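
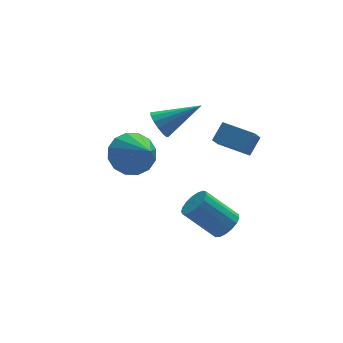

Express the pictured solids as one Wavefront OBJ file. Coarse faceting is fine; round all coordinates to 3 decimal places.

v -2.52 -1.52 1.787
v -1.592 -1.693 1.328
v -2.22 -3.16 3.013
v -1.483 -1.361 1.745
v -1.652 -1.072 2.173
v -2.054 -0.903 2.498
v -2.581 -0.899 2.632
v -3.091 -1.062 2.54
v -3.449 -1.347 2.246
v -3.557 -1.678 1.829
v -3.388 -1.967 1.401
v -2.986 -2.136 1.076
v -2.459 -2.14 0.942
v -1.949 -1.978 1.034
v -0.33 2.081 0.685
v -0.041 1.726 0.091
v 1.45 1.839 1.695
v 0.042 2.101 0.034
v 0.025 2.471 0.152
v -0.086 2.736 0.413
v -0.264 2.825 0.747
v -0.458 2.715 1.064
v -0.619 2.435 1.28
v -0.702 2.06 1.336
v -0.685 1.691 1.219
v -0.573 1.426 0.958
v -0.396 1.336 0.624
v -0.201 1.446 0.307
v 1.418 -1.742 -3.367
v 1.981 -1.636 -2.883
v 0.745 -1.073 -1.569
v 0.182 -1.178 -2.053
v 1.949 -1.319 -3.048
v 0.713 -0.756 -1.734
v 1.796 -1.099 -3.287
v 0.56 -0.536 -1.973
v 1.556 -1.026 -3.544
v 0.32 -0.463 -2.229
v 1.285 -1.117 -3.76
v 0.049 -0.554 -2.446
v 1.044 -1.351 -3.887
v -0.192 -0.788 -2.572
v 0.889 -1.674 -3.894
v -0.348 -1.111 -2.58
v 0.854 -2.013 -3.781
v -0.382 -1.45 -2.467
v 0.95 -2.29 -3.573
v -0.287 -1.727 -2.259
v 1.152 -2.441 -3.318
v -0.084 -1.878 -2.003
v 1.415 -2.432 -3.074
v 0.179 -1.869 -1.76
v 1.679 -2.265 -2.897
v 0.443 -1.701 -1.583
v 1.883 -1.977 -2.828
v 0.647 -1.414 -1.514
v 2.006 -2.093 1.364
v 2.591 -1.656 2.048
v 0.999 -0.992 1.522
v 1.584 -0.556 2.206
v 2.416 -1.624 0.714
v 3.001 -1.188 1.398
v 1.409 -0.524 0.872
v 1.994 -0.087 1.556
f 2 1 4
f 2 4 3
f 4 1 5
f 4 5 3
f 5 1 6
f 5 6 3
f 6 1 7
f 6 7 3
f 7 1 8
f 7 8 3
f 8 1 9
f 8 9 3
f 9 1 10
f 9 10 3
f 10 1 11
f 10 11 3
f 11 1 12
f 11 12 3
f 12 1 13
f 12 13 3
f 13 1 14
f 13 14 3
f 14 1 2
f 14 2 3
f 16 15 18
f 16 18 17
f 18 15 19
f 18 19 17
f 19 15 20
f 19 20 17
f 20 15 21
f 20 21 17
f 21 15 22
f 21 22 17
f 22 15 23
f 22 23 17
f 23 15 24
f 23 24 17
f 24 15 25
f 24 25 17
f 25 15 26
f 25 26 17
f 26 15 27
f 26 27 17
f 27 15 28
f 27 28 17
f 28 15 16
f 28 16 17
f 30 29 33
f 30 33 31
f 31 33 34
f 31 34 32
f 33 29 35
f 33 35 34
f 34 35 36
f 34 36 32
f 35 29 37
f 35 37 36
f 36 37 38
f 36 38 32
f 37 29 39
f 37 39 38
f 38 39 40
f 38 40 32
f 39 29 41
f 39 41 40
f 40 41 42
f 40 42 32
f 41 29 43
f 41 43 42
f 42 43 44
f 42 44 32
f 43 29 45
f 43 45 44
f 44 45 46
f 44 46 32
f 45 29 47
f 45 47 46
f 46 47 48
f 46 48 32
f 47 29 49
f 47 49 48
f 48 49 50
f 48 50 32
f 49 29 51
f 49 51 50
f 50 51 52
f 50 52 32
f 51 29 53
f 51 53 52
f 52 53 54
f 52 54 32
f 53 29 55
f 53 55 54
f 54 55 56
f 54 56 32
f 55 29 30
f 55 30 56
f 56 30 31
f 56 31 32
f 58 60 57
f 61 58 57
f 57 60 59
f 59 61 57
f 58 64 60
f 62 58 61
f 62 64 58
f 60 64 59
f 63 61 59
f 59 64 63
f 63 62 61
f 64 62 63



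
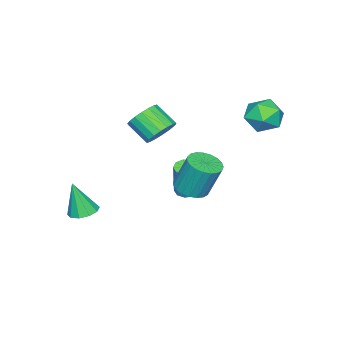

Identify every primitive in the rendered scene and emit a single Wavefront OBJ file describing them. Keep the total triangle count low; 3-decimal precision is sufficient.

v -1.451 -1.811 1.626
v -0.566 -1.664 1.938
v -0.683 -2.843 2.825
v -1.569 -2.989 2.514
v -0.799 -1.438 2.208
v -0.917 -2.616 3.095
v -1.162 -1.285 2.363
v -1.279 -2.463 3.25
v -1.582 -1.236 2.372
v -1.699 -2.415 3.259
v -1.976 -1.302 2.233
v -2.093 -2.48 3.121
v -2.266 -1.468 1.974
v -2.383 -2.646 2.862
v -2.395 -1.702 1.646
v -2.512 -2.88 2.534
v -2.337 -1.957 1.315
v -2.454 -3.136 2.202
v -2.103 -2.184 1.045
v -2.221 -3.362 1.932
v -1.741 -2.337 0.89
v -1.858 -3.515 1.777
v -1.321 -2.385 0.881
v -1.438 -3.564 1.768
v -0.927 -2.32 1.019
v -1.044 -3.498 1.907
v -0.637 -2.154 1.278
v -0.754 -3.332 2.166
v -0.508 -1.92 1.606
v -0.625 -3.098 2.494
v -3.698 -1.754 -3.702
v -3.107 -1.934 -3.828
v -2.572 -1.647 -1.724
v -3.162 -1.466 -1.598
v -3.145 -1.507 -3.876
v -2.609 -1.22 -1.772
v -3.441 -1.196 -3.843
v -2.905 -0.909 -1.739
v -3.858 -1.146 -3.744
v -3.322 -0.859 -1.64
v -4.199 -1.38 -3.625
v -3.663 -1.093 -1.521
v -4.306 -1.789 -3.542
v -3.771 -1.502 -1.438
v -4.129 -2.181 -3.534
v -3.593 -1.894 -1.43
v -3.749 -2.374 -3.604
v -3.214 -2.087 -1.5
v -3.346 -2.276 -3.72
v -2.81 -1.989 -1.616
v -0.11 0.722 -0.695
v 0.529 0.119 -0.422
v 0.388 0.815 1.448
v -0.25 1.418 1.175
v 0.742 0.421 -0.519
v 0.601 1.117 1.351
v 0.808 0.776 -0.646
v 0.667 1.472 1.224
v 0.715 1.122 -0.781
v 0.574 1.818 1.088
v 0.479 1.398 -0.902
v 0.338 2.094 0.968
v 0.142 1.557 -0.987
v 0.001 2.253 0.883
v -0.239 1.572 -1.021
v -0.38 2.268 0.849
v -0.597 1.44 -0.999
v -0.738 2.136 0.871
v -0.871 1.184 -0.924
v -1.012 1.88 0.945
v -1.014 0.848 -0.81
v -1.155 1.544 1.06
v -1 0.49 -0.676
v -1.141 1.186 1.194
v -0.832 0.172 -0.545
v -0.973 0.868 1.325
v -0.539 -0.051 -0.44
v -0.68 0.645 1.43
v -0.172 -0.14 -0.379
v -0.313 0.556 1.491
v 0.206 -0.08 -0.373
v 0.065 0.616 1.497
v -4.55 3.251 3.056
v -3.555 3.567 2.667
v -3.845 1.673 3.573
v -2.85 1.989 3.184
v -3.28 2.486 4.084
v -3.715 3.461 3.765
v -3.685 1.779 2.475
v -4.12 2.754 2.156
v -3.02 2.657 2.308
v -2.77 3.095 3.302
v -4.63 2.145 2.938
v -4.38 2.583 3.932
v 2.697 -3.633 -2.338
v 3.151 -2.975 -2.21
v 2.883 -4.127 -0.462
v 2.673 -2.85 -2.13
v 2.204 -3.025 -2.129
v 1.923 -3.431 -2.208
v 1.937 -3.915 -2.337
v 2.242 -4.29 -2.467
v 2.72 -4.415 -2.547
v 3.189 -4.24 -2.548
v 3.47 -3.834 -2.469
v 3.456 -3.35 -2.34
f 2 1 5
f 2 5 3
f 3 5 6
f 3 6 4
f 5 1 7
f 5 7 6
f 6 7 8
f 6 8 4
f 7 1 9
f 7 9 8
f 8 9 10
f 8 10 4
f 9 1 11
f 9 11 10
f 10 11 12
f 10 12 4
f 11 1 13
f 11 13 12
f 12 13 14
f 12 14 4
f 13 1 15
f 13 15 14
f 14 15 16
f 14 16 4
f 15 1 17
f 15 17 16
f 16 17 18
f 16 18 4
f 17 1 19
f 17 19 18
f 18 19 20
f 18 20 4
f 19 1 21
f 19 21 20
f 20 21 22
f 20 22 4
f 21 1 23
f 21 23 22
f 22 23 24
f 22 24 4
f 23 1 25
f 23 25 24
f 24 25 26
f 24 26 4
f 25 1 27
f 25 27 26
f 26 27 28
f 26 28 4
f 27 1 29
f 27 29 28
f 28 29 30
f 28 30 4
f 29 1 2
f 29 2 30
f 30 2 3
f 30 3 4
f 32 31 35
f 32 35 33
f 33 35 36
f 33 36 34
f 35 31 37
f 35 37 36
f 36 37 38
f 36 38 34
f 37 31 39
f 37 39 38
f 38 39 40
f 38 40 34
f 39 31 41
f 39 41 40
f 40 41 42
f 40 42 34
f 41 31 43
f 41 43 42
f 42 43 44
f 42 44 34
f 43 31 45
f 43 45 44
f 44 45 46
f 44 46 34
f 45 31 47
f 45 47 46
f 46 47 48
f 46 48 34
f 47 31 49
f 47 49 48
f 48 49 50
f 48 50 34
f 49 31 32
f 49 32 50
f 50 32 33
f 50 33 34
f 52 51 55
f 52 55 53
f 53 55 56
f 53 56 54
f 55 51 57
f 55 57 56
f 56 57 58
f 56 58 54
f 57 51 59
f 57 59 58
f 58 59 60
f 58 60 54
f 59 51 61
f 59 61 60
f 60 61 62
f 60 62 54
f 61 51 63
f 61 63 62
f 62 63 64
f 62 64 54
f 63 51 65
f 63 65 64
f 64 65 66
f 64 66 54
f 65 51 67
f 65 67 66
f 66 67 68
f 66 68 54
f 67 51 69
f 67 69 68
f 68 69 70
f 68 70 54
f 69 51 71
f 69 71 70
f 70 71 72
f 70 72 54
f 71 51 73
f 71 73 72
f 72 73 74
f 72 74 54
f 73 51 75
f 73 75 74
f 74 75 76
f 74 76 54
f 75 51 77
f 75 77 76
f 76 77 78
f 76 78 54
f 77 51 79
f 77 79 78
f 78 79 80
f 78 80 54
f 79 51 81
f 79 81 80
f 80 81 82
f 80 82 54
f 81 51 52
f 81 52 82
f 82 52 53
f 82 53 54
f 83 94 88
f 83 88 84
f 83 84 90
f 83 90 93
f 83 93 94
f 84 88 92
f 88 94 87
f 94 93 85
f 93 90 89
f 90 84 91
f 86 92 87
f 86 87 85
f 86 85 89
f 86 89 91
f 86 91 92
f 87 92 88
f 85 87 94
f 89 85 93
f 91 89 90
f 92 91 84
f 96 95 98
f 96 98 97
f 98 95 99
f 98 99 97
f 99 95 100
f 99 100 97
f 100 95 101
f 100 101 97
f 101 95 102
f 101 102 97
f 102 95 103
f 102 103 97
f 103 95 104
f 103 104 97
f 104 95 105
f 104 105 97
f 105 95 106
f 105 106 97
f 106 95 96
f 106 96 97



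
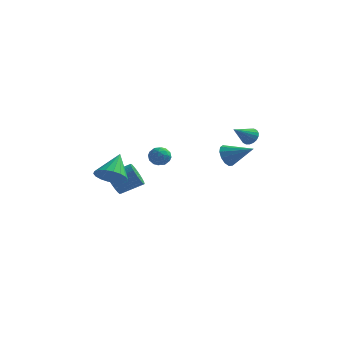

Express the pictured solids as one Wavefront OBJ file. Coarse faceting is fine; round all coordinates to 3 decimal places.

v 3.864 2.052 1.667
v 4.218 1.609 1.371
v 3.196 0.928 2.553
v 4.382 1.685 1.591
v 4.444 1.833 1.826
v 4.391 2.025 2.03
v 4.233 2.223 2.161
v 4.002 2.386 2.195
v 3.744 2.484 2.124
v 3.51 2.496 1.963
v 3.346 2.42 1.743
v 3.284 2.272 1.508
v 3.337 2.08 1.304
v 3.495 1.882 1.173
v 3.725 1.719 1.139
v 3.984 1.621 1.21
v -4.503 1.471 -3.122
v -3.976 1.098 -3.734
v -2.65 1.715 -2.971
v -3.177 2.089 -2.358
v -4.045 1.429 -3.884
v -2.719 2.047 -3.12
v -4.192 1.768 -3.901
v -2.866 2.386 -3.138
v -4.394 2.056 -3.784
v -3.068 2.673 -3.02
v -4.614 2.242 -3.552
v -3.288 2.86 -2.789
v -4.815 2.296 -3.246
v -3.489 2.913 -2.483
v -4.962 2.206 -2.919
v -3.636 2.823 -2.155
v -5.03 1.99 -2.626
v -3.704 2.607 -1.862
v -5.006 1.684 -2.419
v -3.68 2.301 -1.656
v -4.896 1.341 -2.334
v -3.57 1.958 -1.57
v -4.718 1.021 -2.385
v -3.392 1.638 -1.621
v -4.502 0.778 -2.563
v -3.176 1.396 -1.8
v -4.287 0.656 -2.838
v -2.961 1.273 -2.075
v -4.109 0.674 -3.162
v -2.783 1.292 -2.398
v -3.999 0.831 -3.479
v -2.673 1.448 -2.715
v -1.586 0.946 -0.364
v -0.93 0.727 -0.615
v -1.45 0.253 0.595
v -0.794 0.034 0.344
v -0.887 0.727 0.575
v -0.971 1.155 -0.018
v -1.409 -0.175 -0.002
v -1.493 0.253 -0.595
v -0.821 0.034 -0.392
v -0.498 0.591 -0.035
v -1.882 0.389 0.015
v -1.559 0.946 0.372
v -1.27 0.897 -0.574
v -1.11 0.083 0.554
v -1.164 0.49 0.69
v -0.779 0.361 0.542
v -1.294 1.149 -0.222
v -0.909 1.02 -0.37
v -0.883 1.02 0.329
v -1.471 -0.04 0.35
v -1.086 -0.169 0.202
v -1.601 0.619 -0.562
v -1.216 0.49 -0.71
v -1.497 -0.04 -0.349
v -0.82 0.362 -0.59
v -0.74 -0.046 -0.027
v -1.101 -0.169 -0.23
v -1.151 0.083 -0.578
v -0.631 0.689 -0.381
v -0.55 0.282 0.183
v -0.605 0.689 0.319
v -0.655 0.94 -0.029
v -0.566 0.282 -0.249
v -1.83 0.698 -0.203
v -1.749 0.291 0.361
v -1.725 0.04 0.009
v -1.775 0.291 -0.339
v -1.64 1.026 0.007
v -1.56 0.618 0.57
v -1.229 0.897 0.558
v -1.279 1.149 0.21
v -1.814 0.698 0.229
v 3.196 -0.313 0.909
v 3.516 0.098 0.289
v 4.804 -0.387 1.691
v 3.382 0.41 0.594
v 3.189 0.492 0.999
v 2.998 0.319 1.376
v 2.87 -0.055 1.604
v 2.845 -0.51 1.612
v 2.931 -0.903 1.396
v 3.102 -1.109 1.026
v 3.302 -1.061 0.619
v 3.469 -0.776 0.303
v 3.549 -0.344 0.18
v -3.491 -1.574 -1.185
v -2.635 -1.173 -1.664
v -3.449 -0.126 0.105
v -2.991 -0.961 -1.89
v -3.446 -0.871 -1.976
v -3.91 -0.92 -1.906
v -4.291 -1.099 -1.693
v -4.513 -1.372 -1.379
v -4.533 -1.685 -1.027
v -4.347 -1.976 -0.706
v -3.991 -2.188 -0.48
v -3.536 -2.278 -0.393
v -3.072 -2.228 -0.463
v -2.691 -2.05 -0.677
v -2.469 -1.777 -0.991
v -2.449 -1.464 -1.343
f 2 1 4
f 2 4 3
f 4 1 5
f 4 5 3
f 5 1 6
f 5 6 3
f 6 1 7
f 6 7 3
f 7 1 8
f 7 8 3
f 8 1 9
f 8 9 3
f 9 1 10
f 9 10 3
f 10 1 11
f 10 11 3
f 11 1 12
f 11 12 3
f 12 1 13
f 12 13 3
f 13 1 14
f 13 14 3
f 14 1 15
f 14 15 3
f 15 1 16
f 15 16 3
f 16 1 2
f 16 2 3
f 18 17 21
f 18 21 19
f 19 21 22
f 19 22 20
f 21 17 23
f 21 23 22
f 22 23 24
f 22 24 20
f 23 17 25
f 23 25 24
f 24 25 26
f 24 26 20
f 25 17 27
f 25 27 26
f 26 27 28
f 26 28 20
f 27 17 29
f 27 29 28
f 28 29 30
f 28 30 20
f 29 17 31
f 29 31 30
f 30 31 32
f 30 32 20
f 31 17 33
f 31 33 32
f 32 33 34
f 32 34 20
f 33 17 35
f 33 35 34
f 34 35 36
f 34 36 20
f 35 17 37
f 35 37 36
f 36 37 38
f 36 38 20
f 37 17 39
f 37 39 38
f 38 39 40
f 38 40 20
f 39 17 41
f 39 41 40
f 40 41 42
f 40 42 20
f 41 17 43
f 41 43 42
f 42 43 44
f 42 44 20
f 43 17 45
f 43 45 44
f 44 45 46
f 44 46 20
f 45 17 47
f 45 47 46
f 46 47 48
f 46 48 20
f 47 17 18
f 47 18 48
f 48 18 19
f 48 19 20
f 49 86 65
f 86 60 89
f 65 89 54
f 86 89 65
f 49 65 61
f 65 54 66
f 61 66 50
f 65 66 61
f 49 61 70
f 61 50 71
f 70 71 56
f 61 71 70
f 49 70 82
f 70 56 85
f 82 85 59
f 70 85 82
f 49 82 86
f 82 59 90
f 86 90 60
f 82 90 86
f 50 66 77
f 66 54 80
f 77 80 58
f 66 80 77
f 54 89 67
f 89 60 88
f 67 88 53
f 89 88 67
f 60 90 87
f 90 59 83
f 87 83 51
f 90 83 87
f 59 85 84
f 85 56 72
f 84 72 55
f 85 72 84
f 56 71 76
f 71 50 73
f 76 73 57
f 71 73 76
f 52 78 64
f 78 58 79
f 64 79 53
f 78 79 64
f 52 64 62
f 64 53 63
f 62 63 51
f 64 63 62
f 52 62 69
f 62 51 68
f 69 68 55
f 62 68 69
f 52 69 74
f 69 55 75
f 74 75 57
f 69 75 74
f 52 74 78
f 74 57 81
f 78 81 58
f 74 81 78
f 53 79 67
f 79 58 80
f 67 80 54
f 79 80 67
f 51 63 87
f 63 53 88
f 87 88 60
f 63 88 87
f 55 68 84
f 68 51 83
f 84 83 59
f 68 83 84
f 57 75 76
f 75 55 72
f 76 72 56
f 75 72 76
f 58 81 77
f 81 57 73
f 77 73 50
f 81 73 77
f 92 91 94
f 92 94 93
f 94 91 95
f 94 95 93
f 95 91 96
f 95 96 93
f 96 91 97
f 96 97 93
f 97 91 98
f 97 98 93
f 98 91 99
f 98 99 93
f 99 91 100
f 99 100 93
f 100 91 101
f 100 101 93
f 101 91 102
f 101 102 93
f 102 91 103
f 102 103 93
f 103 91 92
f 103 92 93
f 105 104 107
f 105 107 106
f 107 104 108
f 107 108 106
f 108 104 109
f 108 109 106
f 109 104 110
f 109 110 106
f 110 104 111
f 110 111 106
f 111 104 112
f 111 112 106
f 112 104 113
f 112 113 106
f 113 104 114
f 113 114 106
f 114 104 115
f 114 115 106
f 115 104 116
f 115 116 106
f 116 104 117
f 116 117 106
f 117 104 118
f 117 118 106
f 118 104 119
f 118 119 106
f 119 104 105
f 119 105 106



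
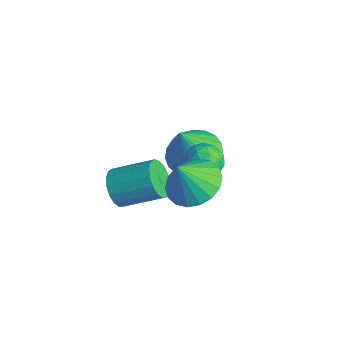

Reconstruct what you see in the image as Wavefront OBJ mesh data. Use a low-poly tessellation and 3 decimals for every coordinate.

v 0.484 -0.063 1.506
v 1.527 0.03 1.576
v 0.456 -0.697 2.754
v 1.374 0.425 1.774
v 1.045 0.723 1.918
v 0.604 0.866 1.981
v 0.14 0.824 1.949
v -0.257 0.607 1.83
v -0.506 0.257 1.647
v -0.56 -0.156 1.436
v -0.407 -0.551 1.238
v -0.077 -0.849 1.094
v 0.364 -0.992 1.031
v 0.828 -0.95 1.063
v 1.224 -0.733 1.182
v 1.474 -0.383 1.365
v -1.498 -1.937 0.296
v -0.971 -1.965 -0.278
v -0.094 -0.77 0.47
v -0.622 -0.743 1.044
v -1.218 -1.71 -0.396
v -0.341 -0.516 0.353
v -1.529 -1.508 -0.355
v -0.652 -0.313 0.394
v -1.833 -1.403 -0.165
v -0.956 -0.209 0.584
v -2.06 -1.422 0.131
v -1.183 -0.227 0.879
v -2.159 -1.558 0.464
v -1.282 -0.364 1.213
v -2.106 -1.781 0.759
v -1.23 -0.587 1.507
v -1.915 -2.04 0.947
v -1.038 -0.846 1.696
v -1.628 -2.275 0.987
v -0.751 -1.081 1.735
v -1.311 -2.433 0.868
v -0.434 -1.239 1.616
v -1.037 -2.478 0.618
v -0.16 -1.283 1.366
v -0.869 -2.398 0.294
v 0.008 -1.204 1.042
v -0.845 -2.213 -0.029
v 0.032 -1.019 0.719
v -3.235 2.156 -1.552
v -2.235 1.82 -1.827
v -2.965 1.384 0.372
v -2.154 2.238 -1.67
v -2.261 2.641 -1.494
v -2.535 2.961 -1.327
v -2.931 3.141 -1.199
v -3.379 3.151 -1.132
v -3.803 2.989 -1.138
v -4.128 2.683 -1.215
v -4.298 2.286 -1.351
v -4.285 1.866 -1.521
v -4.09 1.496 -1.696
v -3.748 1.24 -1.847
v -3.316 1.143 -1.947
v -2.871 1.221 -1.978
v -2.488 1.46 -1.935
v -1.472 0.95 0.851
v -1.105 1.444 0.393
v -0.415 0.736 1.467
v -0.048 1.23 1.009
v -0.568 1.487 1.512
v -1.221 1.619 1.131
v -0.299 0.561 0.729
v -0.952 0.693 0.348
v -0.38 1.204 0.317
v -0.546 1.776 0.801
v -0.974 0.404 1.059
v -1.14 0.976 1.543
v -1.381 1.215 0.568
v -0.139 0.965 1.292
v -0.444 1.115 1.588
v -0.229 1.406 1.318
v -1.45 1.318 1.002
v -1.234 1.609 0.732
v -0.918 1.634 1.39
v -0.286 0.571 1.128
v -0.07 0.862 0.858
v -1.291 0.774 0.542
v -1.076 1.065 0.272
v -0.602 0.546 0.47
v -0.739 1.365 0.254
v -0.118 1.239 0.616
v -0.265 0.846 0.452
v -0.649 0.924 0.228
v -0.837 1.701 0.538
v -0.216 1.576 0.901
v -0.522 1.727 1.196
v -0.906 1.804 0.972
v -0.411 1.56 0.494
v -1.304 0.604 0.959
v -0.683 0.479 1.322
v -0.614 0.376 0.888
v -0.998 0.453 0.664
v -1.402 0.941 1.244
v -0.781 0.815 1.606
v -0.871 1.256 1.632
v -1.255 1.334 1.408
v -1.109 0.62 1.366
f 2 1 4
f 2 4 3
f 4 1 5
f 4 5 3
f 5 1 6
f 5 6 3
f 6 1 7
f 6 7 3
f 7 1 8
f 7 8 3
f 8 1 9
f 8 9 3
f 9 1 10
f 9 10 3
f 10 1 11
f 10 11 3
f 11 1 12
f 11 12 3
f 12 1 13
f 12 13 3
f 13 1 14
f 13 14 3
f 14 1 15
f 14 15 3
f 15 1 16
f 15 16 3
f 16 1 2
f 16 2 3
f 18 17 21
f 18 21 19
f 19 21 22
f 19 22 20
f 21 17 23
f 21 23 22
f 22 23 24
f 22 24 20
f 23 17 25
f 23 25 24
f 24 25 26
f 24 26 20
f 25 17 27
f 25 27 26
f 26 27 28
f 26 28 20
f 27 17 29
f 27 29 28
f 28 29 30
f 28 30 20
f 29 17 31
f 29 31 30
f 30 31 32
f 30 32 20
f 31 17 33
f 31 33 32
f 32 33 34
f 32 34 20
f 33 17 35
f 33 35 34
f 34 35 36
f 34 36 20
f 35 17 37
f 35 37 36
f 36 37 38
f 36 38 20
f 37 17 39
f 37 39 38
f 38 39 40
f 38 40 20
f 39 17 41
f 39 41 40
f 40 41 42
f 40 42 20
f 41 17 43
f 41 43 42
f 42 43 44
f 42 44 20
f 43 17 18
f 43 18 44
f 44 18 19
f 44 19 20
f 46 45 48
f 46 48 47
f 48 45 49
f 48 49 47
f 49 45 50
f 49 50 47
f 50 45 51
f 50 51 47
f 51 45 52
f 51 52 47
f 52 45 53
f 52 53 47
f 53 45 54
f 53 54 47
f 54 45 55
f 54 55 47
f 55 45 56
f 55 56 47
f 56 45 57
f 56 57 47
f 57 45 58
f 57 58 47
f 58 45 59
f 58 59 47
f 59 45 60
f 59 60 47
f 60 45 61
f 60 61 47
f 61 45 46
f 61 46 47
f 62 99 78
f 99 73 102
f 78 102 67
f 99 102 78
f 62 78 74
f 78 67 79
f 74 79 63
f 78 79 74
f 62 74 83
f 74 63 84
f 83 84 69
f 74 84 83
f 62 83 95
f 83 69 98
f 95 98 72
f 83 98 95
f 62 95 99
f 95 72 103
f 99 103 73
f 95 103 99
f 63 79 90
f 79 67 93
f 90 93 71
f 79 93 90
f 67 102 80
f 102 73 101
f 80 101 66
f 102 101 80
f 73 103 100
f 103 72 96
f 100 96 64
f 103 96 100
f 72 98 97
f 98 69 85
f 97 85 68
f 98 85 97
f 69 84 89
f 84 63 86
f 89 86 70
f 84 86 89
f 65 91 77
f 91 71 92
f 77 92 66
f 91 92 77
f 65 77 75
f 77 66 76
f 75 76 64
f 77 76 75
f 65 75 82
f 75 64 81
f 82 81 68
f 75 81 82
f 65 82 87
f 82 68 88
f 87 88 70
f 82 88 87
f 65 87 91
f 87 70 94
f 91 94 71
f 87 94 91
f 66 92 80
f 92 71 93
f 80 93 67
f 92 93 80
f 64 76 100
f 76 66 101
f 100 101 73
f 76 101 100
f 68 81 97
f 81 64 96
f 97 96 72
f 81 96 97
f 70 88 89
f 88 68 85
f 89 85 69
f 88 85 89
f 71 94 90
f 94 70 86
f 90 86 63
f 94 86 90



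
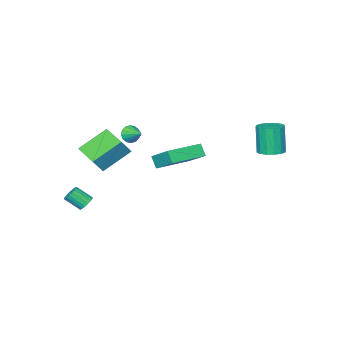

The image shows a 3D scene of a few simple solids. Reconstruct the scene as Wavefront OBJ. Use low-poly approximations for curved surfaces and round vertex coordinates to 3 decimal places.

v -3.169 3.315 2.621
v -2.407 3.26 2.719
v -2.649 2.91 4.416
v -3.411 2.965 4.319
v -2.492 3.644 2.786
v -2.735 3.294 4.483
v -2.759 3.939 2.809
v -3.001 3.589 4.506
v -3.135 4.067 2.781
v -3.377 3.717 4.479
v -3.52 3.994 2.711
v -3.763 3.644 4.408
v -3.812 3.739 2.617
v -4.054 3.389 4.314
v -3.931 3.37 2.524
v -4.173 3.02 4.221
v -3.845 2.986 2.457
v -4.088 2.636 4.154
v -3.579 2.691 2.434
v -3.821 2.341 4.131
v -3.203 2.563 2.461
v -3.445 2.213 4.159
v -2.817 2.636 2.532
v -3.06 2.286 4.229
v -2.526 2.891 2.626
v -2.768 2.541 4.323
v 0.17 -3.933 2.304
v 0.596 -4.144 2.671
v 0.27 -2.947 2.756
v 0.748 -4.045 2.419
v 0.746 -3.915 2.137
v 0.589 -3.791 1.899
v 0.32 -3.704 1.77
v 0.011 -3.679 1.784
v -0.256 -3.723 1.938
v -0.408 -3.822 2.189
v -0.406 -3.952 2.472
v -0.249 -4.076 2.709
v 0.02 -4.163 2.838
v 0.329 -4.188 2.824
v 3.661 -3.57 -1.541
v 4.019 -3.677 -1.902
v 4.517 -4.378 -1.2
v 4.159 -4.27 -0.839
v 4.112 -3.498 -1.789
v 4.61 -4.198 -1.087
v 4.116 -3.333 -1.627
v 4.614 -4.033 -0.925
v 4.029 -3.215 -1.448
v 4.527 -3.915 -0.746
v 3.87 -3.167 -1.287
v 4.368 -3.867 -0.585
v 3.669 -3.199 -1.177
v 4.167 -3.899 -0.474
v 3.467 -3.304 -1.138
v 3.965 -4.005 -0.436
v 3.303 -3.462 -1.18
v 3.801 -4.163 -0.478
v 3.21 -3.642 -1.293
v 3.708 -4.342 -0.591
v 3.206 -3.807 -1.455
v 3.704 -4.507 -0.753
v 3.293 -3.925 -1.634
v 3.791 -4.625 -0.932
v 3.452 -3.973 -1.795
v 3.95 -4.673 -1.093
v 3.653 -3.941 -1.906
v 4.151 -4.641 -1.203
v 3.855 -3.835 -1.944
v 4.353 -4.536 -1.242
v -0.29 0.162 1.735
v -0.392 -0.313 2.396
v -0.198 1.485 2.699
v -0.3 1.011 3.36
v 1.82 -0.091 1.88
v 1.718 -0.565 2.541
v 1.912 1.233 2.844
v 1.81 0.758 3.505
v 3.098 -3.985 1.563
v 1.554 -3.488 2.663
v 3.405 -2.457 1.303
v 1.861 -1.96 2.404
v 3.799 -3.96 2.536
v 2.255 -3.463 3.637
v 4.106 -2.432 2.277
v 2.562 -1.935 3.377
f 2 1 5
f 2 5 3
f 3 5 6
f 3 6 4
f 5 1 7
f 5 7 6
f 6 7 8
f 6 8 4
f 7 1 9
f 7 9 8
f 8 9 10
f 8 10 4
f 9 1 11
f 9 11 10
f 10 11 12
f 10 12 4
f 11 1 13
f 11 13 12
f 12 13 14
f 12 14 4
f 13 1 15
f 13 15 14
f 14 15 16
f 14 16 4
f 15 1 17
f 15 17 16
f 16 17 18
f 16 18 4
f 17 1 19
f 17 19 18
f 18 19 20
f 18 20 4
f 19 1 21
f 19 21 20
f 20 21 22
f 20 22 4
f 21 1 23
f 21 23 22
f 22 23 24
f 22 24 4
f 23 1 25
f 23 25 24
f 24 25 26
f 24 26 4
f 25 1 2
f 25 2 26
f 26 2 3
f 26 3 4
f 28 27 30
f 28 30 29
f 30 27 31
f 30 31 29
f 31 27 32
f 31 32 29
f 32 27 33
f 32 33 29
f 33 27 34
f 33 34 29
f 34 27 35
f 34 35 29
f 35 27 36
f 35 36 29
f 36 27 37
f 36 37 29
f 37 27 38
f 37 38 29
f 38 27 39
f 38 39 29
f 39 27 40
f 39 40 29
f 40 27 28
f 40 28 29
f 42 41 45
f 42 45 43
f 43 45 46
f 43 46 44
f 45 41 47
f 45 47 46
f 46 47 48
f 46 48 44
f 47 41 49
f 47 49 48
f 48 49 50
f 48 50 44
f 49 41 51
f 49 51 50
f 50 51 52
f 50 52 44
f 51 41 53
f 51 53 52
f 52 53 54
f 52 54 44
f 53 41 55
f 53 55 54
f 54 55 56
f 54 56 44
f 55 41 57
f 55 57 56
f 56 57 58
f 56 58 44
f 57 41 59
f 57 59 58
f 58 59 60
f 58 60 44
f 59 41 61
f 59 61 60
f 60 61 62
f 60 62 44
f 61 41 63
f 61 63 62
f 62 63 64
f 62 64 44
f 63 41 65
f 63 65 64
f 64 65 66
f 64 66 44
f 65 41 67
f 65 67 66
f 66 67 68
f 66 68 44
f 67 41 69
f 67 69 68
f 68 69 70
f 68 70 44
f 69 41 42
f 69 42 70
f 70 42 43
f 70 43 44
f 72 74 71
f 75 72 71
f 71 74 73
f 73 75 71
f 72 78 74
f 76 72 75
f 76 78 72
f 74 78 73
f 77 75 73
f 73 78 77
f 77 76 75
f 78 76 77
f 80 82 79
f 83 80 79
f 79 82 81
f 81 83 79
f 80 86 82
f 84 80 83
f 84 86 80
f 82 86 81
f 85 83 81
f 81 86 85
f 85 84 83
f 86 84 85



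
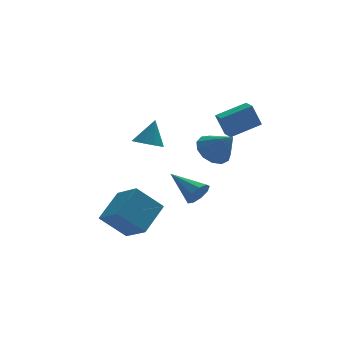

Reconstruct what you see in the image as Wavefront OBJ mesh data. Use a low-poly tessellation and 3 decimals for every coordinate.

v -2.235 -2.228 -3.024
v -3.589 -1.925 -1.683
v -2.821 -0.76 -3.948
v -4.175 -0.457 -2.607
v -0.905 -1.023 -1.953
v -2.259 -0.72 -0.612
v -1.491 0.445 -2.877
v -2.845 0.748 -1.536
v 2.508 -1.388 2.683
v 2.025 -1.267 3.992
v 2.461 -0.585 2.591
v 1.978 -0.464 3.9
v 4.222 -1.216 3.3
v 3.739 -1.095 4.609
v 4.175 -0.413 3.208
v 3.692 -0.292 4.517
v 1.073 -0.563 -1.567
v 1.394 -0.053 -2.109
v 0.067 1.023 -0.673
v 0.913 -0.252 -2.298
v 0.507 -0.596 -2.145
v 0.365 -0.924 -1.722
v 0.555 -1.084 -1.227
v 0.987 -0.999 -0.891
v 1.459 -0.711 -0.871
v 1.751 -0.353 -1.177
v 1.725 -0.093 -1.666
v 2.502 1.336 0.632
v 3.109 2.157 0.985
v 3.198 0.264 1.928
v 2.584 2.187 1.292
v 2.034 1.947 1.39
v 1.632 1.513 1.247
v 1.506 1.023 0.909
v 1.696 0.632 0.483
v 2.143 0.465 0.104
v 2.703 0.574 -0.106
v 3.199 0.925 -0.083
v 3.474 1.407 0.168
v 3.441 1.866 0.566
v -1.888 -1.589 2.85
v -1.106 -1.701 2.598
v -1.372 -1.131 4.25
v -1.272 -1.17 2.486
v -1.726 -0.835 2.544
v -2.257 -0.853 2.746
v -2.615 -1.215 2.996
v -2.633 -1.752 3.179
v -2.302 -2.213 3.208
v -1.778 -2.382 3.069
v -1.306 -2.179 2.829
f 2 4 1
f 5 2 1
f 1 4 3
f 3 5 1
f 2 8 4
f 6 2 5
f 6 8 2
f 4 8 3
f 7 5 3
f 3 8 7
f 7 6 5
f 8 6 7
f 10 12 9
f 13 10 9
f 9 12 11
f 11 13 9
f 10 16 12
f 14 10 13
f 14 16 10
f 12 16 11
f 15 13 11
f 11 16 15
f 15 14 13
f 16 14 15
f 18 17 20
f 18 20 19
f 20 17 21
f 20 21 19
f 21 17 22
f 21 22 19
f 22 17 23
f 22 23 19
f 23 17 24
f 23 24 19
f 24 17 25
f 24 25 19
f 25 17 26
f 25 26 19
f 26 17 27
f 26 27 19
f 27 17 18
f 27 18 19
f 29 28 31
f 29 31 30
f 31 28 32
f 31 32 30
f 32 28 33
f 32 33 30
f 33 28 34
f 33 34 30
f 34 28 35
f 34 35 30
f 35 28 36
f 35 36 30
f 36 28 37
f 36 37 30
f 37 28 38
f 37 38 30
f 38 28 39
f 38 39 30
f 39 28 40
f 39 40 30
f 40 28 29
f 40 29 30
f 42 41 44
f 42 44 43
f 44 41 45
f 44 45 43
f 45 41 46
f 45 46 43
f 46 41 47
f 46 47 43
f 47 41 48
f 47 48 43
f 48 41 49
f 48 49 43
f 49 41 50
f 49 50 43
f 50 41 51
f 50 51 43
f 51 41 42
f 51 42 43



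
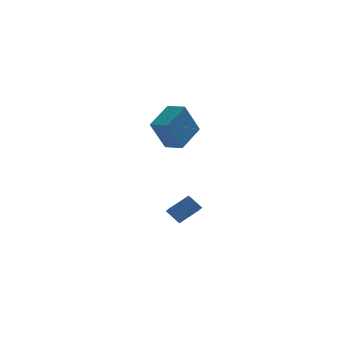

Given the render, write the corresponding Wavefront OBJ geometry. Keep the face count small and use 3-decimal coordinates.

v -2.514 -2.496 2.421
v -3.362 -3.046 4.25
v -3.366 -1.726 2.257
v -4.215 -2.276 4.086
v -1.465 -1.144 3.314
v -2.314 -1.694 5.143
v -2.318 -0.374 3.15
v -3.166 -0.924 4.979
v -3.127 -1.079 -2.559
v -1.991 -0.53 -1.825
v -3.207 -0.25 -3.056
v -2.071 0.299 -2.322
v -2.429 -1.479 -3.338
v -1.293 -0.93 -2.604
v -2.509 -0.65 -3.835
v -1.373 -0.101 -3.101
f 2 4 1
f 5 2 1
f 1 4 3
f 3 5 1
f 2 8 4
f 6 2 5
f 6 8 2
f 4 8 3
f 7 5 3
f 3 8 7
f 7 6 5
f 8 6 7
f 10 12 9
f 13 10 9
f 9 12 11
f 11 13 9
f 10 16 12
f 14 10 13
f 14 16 10
f 12 16 11
f 15 13 11
f 11 16 15
f 15 14 13
f 16 14 15



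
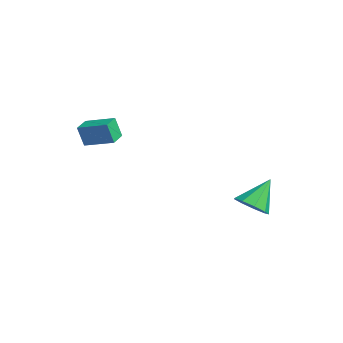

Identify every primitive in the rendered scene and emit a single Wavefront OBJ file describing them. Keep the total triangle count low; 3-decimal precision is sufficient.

v -2.609 -3.699 1.892
v -2.801 -3.934 2.897
v -1.655 -2.717 2.304
v -1.846 -2.952 3.309
v -1.974 -4.308 1.871
v -2.165 -4.543 2.876
v -1.019 -3.326 2.283
v -1.211 -3.561 3.288
v 2.397 1.431 -0.845
v 3.208 1.684 -0.815
v 2.023 2.489 0.365
v 2.911 2.011 -1.193
v 2.374 2.067 -1.408
v 1.847 1.826 -1.36
v 1.578 1.399 -1.07
v 1.692 0.988 -0.676
v 2.135 0.784 -0.36
v 2.701 0.883 -0.271
v 3.125 1.238 -0.451
f 2 4 1
f 5 2 1
f 1 4 3
f 3 5 1
f 2 8 4
f 6 2 5
f 6 8 2
f 4 8 3
f 7 5 3
f 3 8 7
f 7 6 5
f 8 6 7
f 10 9 12
f 10 12 11
f 12 9 13
f 12 13 11
f 13 9 14
f 13 14 11
f 14 9 15
f 14 15 11
f 15 9 16
f 15 16 11
f 16 9 17
f 16 17 11
f 17 9 18
f 17 18 11
f 18 9 19
f 18 19 11
f 19 9 10
f 19 10 11



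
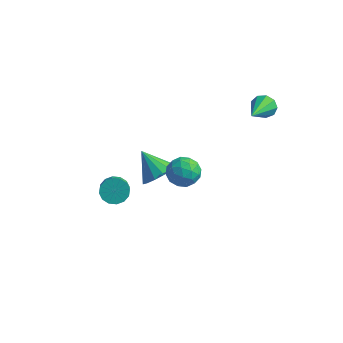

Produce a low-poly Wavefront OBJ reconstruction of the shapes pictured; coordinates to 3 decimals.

v -3.243 1.995 -3.367
v -2.645 1.497 -2.662
v -4.477 2.205 -2.173
v -2.511 2.021 -2.615
v -2.572 2.539 -2.77
v -2.814 2.91 -3.084
v -3.17 3.037 -3.475
v -3.546 2.884 -3.836
v -3.841 2.493 -4.072
v -3.976 1.969 -4.119
v -3.914 1.451 -3.965
v -3.673 1.08 -3.65
v -3.316 0.953 -3.26
v -2.94 1.106 -2.898
v 1.62 4.007 3.053
v 2.042 4.303 3.527
v 1.98 2.133 3.907
v 1.593 4.292 3.692
v 1.157 4.148 3.559
v 0.937 3.937 3.189
v 1.037 3.759 2.756
v 1.41 3.697 2.462
v 1.881 3.78 2.445
v 2.23 3.969 2.712
v 2.294 4.176 3.14
v -2.862 -2.668 -0.487
v -2.52 -3.005 -1.063
v -2.017 -3.749 -0.329
v -2.358 -3.412 0.247
v -2.274 -2.727 -0.95
v -1.771 -3.471 -0.216
v -2.186 -2.433 -0.712
v -1.683 -3.177 0.022
v -2.279 -2.202 -0.414
v -1.775 -2.946 0.32
v -2.528 -2.096 -0.136
v -2.024 -2.839 0.598
v -2.866 -2.143 0.048
v -2.363 -2.887 0.782
v -3.203 -2.331 0.089
v -2.7 -3.075 0.823
v -3.449 -2.609 -0.024
v -2.946 -3.353 0.71
v -3.537 -2.903 -0.262
v -3.034 -3.647 0.472
v -3.445 -3.134 -0.56
v -2.941 -3.878 0.174
v -3.196 -3.241 -0.838
v -2.692 -3.984 -0.104
v -2.857 -3.193 -1.022
v -2.354 -3.937 -0.288
v -2.532 2.142 -1.922
v -2.032 2.947 -2.116
v -1.768 1.393 -3.064
v -1.268 2.198 -3.258
v -1.114 1.72 -2.431
v -1.586 2.183 -1.725
v -2.214 2.157 -3.455
v -2.686 2.62 -2.749
v -1.836 2.956 -3.063
v -1.155 2.686 -2.431
v -2.645 1.654 -2.749
v -1.964 1.384 -2.117
v -2.349 2.611 -1.919
v -1.451 1.729 -3.261
v -1.36 1.448 -2.775
v -1.066 1.922 -2.889
v -2.087 2.162 -1.689
v -1.793 2.635 -1.803
v -1.253 1.913 -1.988
v -2.007 1.705 -3.377
v -1.713 2.178 -3.491
v -2.734 2.418 -2.291
v -2.44 2.892 -2.405
v -2.547 2.427 -3.192
v -1.94 3.089 -2.59
v -1.491 2.648 -3.261
v -2.047 2.624 -3.376
v -2.324 2.897 -2.962
v -1.54 2.93 -2.218
v -1.091 2.49 -2.889
v -1 2.209 -2.403
v -1.278 2.481 -1.988
v -1.424 2.936 -2.775
v -2.709 1.85 -2.291
v -2.26 1.41 -2.962
v -2.522 1.859 -3.192
v -2.8 2.131 -2.777
v -2.309 1.692 -1.919
v -1.86 1.251 -2.59
v -1.476 1.443 -2.218
v -1.753 1.716 -1.804
v -2.376 1.404 -2.405
f 2 1 4
f 2 4 3
f 4 1 5
f 4 5 3
f 5 1 6
f 5 6 3
f 6 1 7
f 6 7 3
f 7 1 8
f 7 8 3
f 8 1 9
f 8 9 3
f 9 1 10
f 9 10 3
f 10 1 11
f 10 11 3
f 11 1 12
f 11 12 3
f 12 1 13
f 12 13 3
f 13 1 14
f 13 14 3
f 14 1 2
f 14 2 3
f 16 15 18
f 16 18 17
f 18 15 19
f 18 19 17
f 19 15 20
f 19 20 17
f 20 15 21
f 20 21 17
f 21 15 22
f 21 22 17
f 22 15 23
f 22 23 17
f 23 15 24
f 23 24 17
f 24 15 25
f 24 25 17
f 25 15 16
f 25 16 17
f 27 26 30
f 27 30 28
f 28 30 31
f 28 31 29
f 30 26 32
f 30 32 31
f 31 32 33
f 31 33 29
f 32 26 34
f 32 34 33
f 33 34 35
f 33 35 29
f 34 26 36
f 34 36 35
f 35 36 37
f 35 37 29
f 36 26 38
f 36 38 37
f 37 38 39
f 37 39 29
f 38 26 40
f 38 40 39
f 39 40 41
f 39 41 29
f 40 26 42
f 40 42 41
f 41 42 43
f 41 43 29
f 42 26 44
f 42 44 43
f 43 44 45
f 43 45 29
f 44 26 46
f 44 46 45
f 45 46 47
f 45 47 29
f 46 26 48
f 46 48 47
f 47 48 49
f 47 49 29
f 48 26 50
f 48 50 49
f 49 50 51
f 49 51 29
f 50 26 27
f 50 27 51
f 51 27 28
f 51 28 29
f 52 89 68
f 89 63 92
f 68 92 57
f 89 92 68
f 52 68 64
f 68 57 69
f 64 69 53
f 68 69 64
f 52 64 73
f 64 53 74
f 73 74 59
f 64 74 73
f 52 73 85
f 73 59 88
f 85 88 62
f 73 88 85
f 52 85 89
f 85 62 93
f 89 93 63
f 85 93 89
f 53 69 80
f 69 57 83
f 80 83 61
f 69 83 80
f 57 92 70
f 92 63 91
f 70 91 56
f 92 91 70
f 63 93 90
f 93 62 86
f 90 86 54
f 93 86 90
f 62 88 87
f 88 59 75
f 87 75 58
f 88 75 87
f 59 74 79
f 74 53 76
f 79 76 60
f 74 76 79
f 55 81 67
f 81 61 82
f 67 82 56
f 81 82 67
f 55 67 65
f 67 56 66
f 65 66 54
f 67 66 65
f 55 65 72
f 65 54 71
f 72 71 58
f 65 71 72
f 55 72 77
f 72 58 78
f 77 78 60
f 72 78 77
f 55 77 81
f 77 60 84
f 81 84 61
f 77 84 81
f 56 82 70
f 82 61 83
f 70 83 57
f 82 83 70
f 54 66 90
f 66 56 91
f 90 91 63
f 66 91 90
f 58 71 87
f 71 54 86
f 87 86 62
f 71 86 87
f 60 78 79
f 78 58 75
f 79 75 59
f 78 75 79
f 61 84 80
f 84 60 76
f 80 76 53
f 84 76 80



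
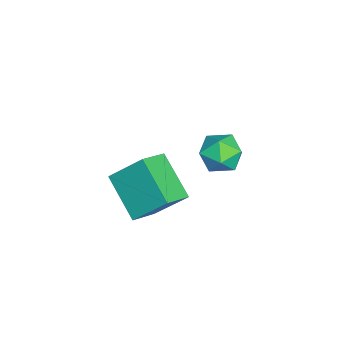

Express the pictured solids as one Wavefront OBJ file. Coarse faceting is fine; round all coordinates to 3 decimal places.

v -0.404 1.067 1.459
v 0.455 0.467 1.958
v -0.284 2.178 2.589
v 0.575 1.579 3.088
v 0.805 1.961 0.452
v 1.664 1.362 0.951
v 0.925 3.073 1.582
v 1.784 2.473 2.081
v -3.438 4.187 0.718
v -2.651 4.542 0.589
v -3.109 3.138 -0.169
v -2.322 3.493 -0.298
v -2.521 3.14 0.475
v -2.724 3.789 1.024
v -3.036 3.891 -0.604
v -3.239 4.54 -0.055
v -2.403 4.359 -0.228
v -2.084 3.895 0.439
v -3.676 3.785 -0.019
v -3.357 3.321 0.648
f 2 4 1
f 5 2 1
f 1 4 3
f 3 5 1
f 2 8 4
f 6 2 5
f 6 8 2
f 4 8 3
f 7 5 3
f 3 8 7
f 7 6 5
f 8 6 7
f 9 20 14
f 9 14 10
f 9 10 16
f 9 16 19
f 9 19 20
f 10 14 18
f 14 20 13
f 20 19 11
f 19 16 15
f 16 10 17
f 12 18 13
f 12 13 11
f 12 11 15
f 12 15 17
f 12 17 18
f 13 18 14
f 11 13 20
f 15 11 19
f 17 15 16
f 18 17 10



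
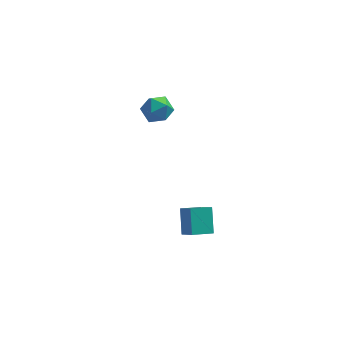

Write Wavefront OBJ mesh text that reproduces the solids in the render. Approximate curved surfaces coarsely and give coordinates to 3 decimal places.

v -1.903 4.261 2.141
v -1.322 3.642 2.422
v -2.998 3.458 2.638
v -2.417 2.839 2.919
v -2.453 3.635 3.323
v -1.776 4.132 3.017
v -2.544 2.968 2.043
v -1.867 3.465 1.737
v -1.718 2.843 2.362
v -1.662 3.256 3.153
v -2.658 3.844 1.907
v -2.602 4.257 2.698
v -0.727 -3.279 -0.471
v -0.832 -2.275 0.528
v 0.275 -2.777 -0.87
v 0.17 -1.773 0.129
v -0.23 -3.807 0.111
v -0.335 -2.803 1.11
v 0.772 -3.305 -0.288
v 0.667 -2.301 0.711
f 1 12 6
f 1 6 2
f 1 2 8
f 1 8 11
f 1 11 12
f 2 6 10
f 6 12 5
f 12 11 3
f 11 8 7
f 8 2 9
f 4 10 5
f 4 5 3
f 4 3 7
f 4 7 9
f 4 9 10
f 5 10 6
f 3 5 12
f 7 3 11
f 9 7 8
f 10 9 2
f 14 16 13
f 17 14 13
f 13 16 15
f 15 17 13
f 14 20 16
f 18 14 17
f 18 20 14
f 16 20 15
f 19 17 15
f 15 20 19
f 19 18 17
f 20 18 19



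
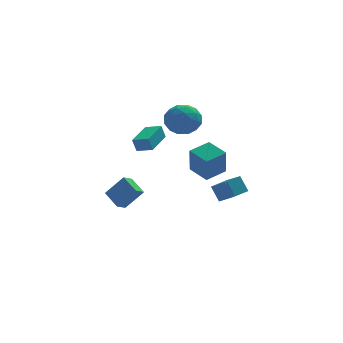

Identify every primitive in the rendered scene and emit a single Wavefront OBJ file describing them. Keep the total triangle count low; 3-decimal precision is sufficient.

v 1.819 4.753 3.377
v 2.706 4.719 2.555
v 1.094 3.081 2.665
v 1.981 3.047 1.843
v 2.234 2.876 3.013
v 2.682 3.909 3.453
v 1.118 3.891 1.767
v 1.566 4.924 2.207
v 2.272 4.186 1.56
v 2.962 3.558 2.331
v 0.838 4.242 2.889
v 1.528 3.614 3.66
v 2.326 4.883 3.029
v 1.474 2.917 2.191
v 1.623 2.817 2.879
v 2.144 2.797 2.396
v 2.312 4.407 3.556
v 2.833 4.387 3.073
v 2.556 3.304 3.343
v 0.967 3.413 2.147
v 1.488 3.393 1.664
v 1.656 5.003 2.824
v 2.177 4.983 2.341
v 1.244 4.496 1.877
v 2.593 4.549 1.961
v 2.166 3.566 1.542
v 1.659 4.062 1.497
v 1.923 4.67 1.756
v 2.998 4.18 2.414
v 2.572 3.198 1.995
v 2.72 3.097 2.683
v 2.984 3.705 2.941
v 2.743 3.867 1.829
v 1.228 4.602 3.225
v 0.802 3.62 2.806
v 0.816 4.095 2.279
v 1.08 4.703 2.537
v 1.634 4.234 3.678
v 1.207 3.251 3.259
v 1.877 3.13 3.464
v 2.141 3.738 3.723
v 1.057 3.933 3.391
v 1.79 -4.006 1.261
v 1.664 -4.561 2.937
v 1.083 -2.811 1.603
v 0.957 -3.366 3.279
v 3.003 -3.374 1.561
v 2.877 -3.929 3.237
v 2.296 -2.179 1.903
v 2.17 -2.734 3.579
v 3.322 0.021 -2.473
v 3.939 -1.446 -1.312
v 2.966 0.617 -1.531
v 3.583 -0.851 -0.37
v 4.177 0.431 -2.41
v 4.794 -1.037 -1.249
v 3.821 1.026 -1.468
v 4.438 -0.441 -0.307
v -2.03 0.716 -2.869
v -2.575 0.238 -2.485
v -2.563 1.81 -2.261
v -3.107 1.332 -1.877
v -0.973 0.528 -1.603
v -1.517 0.05 -1.219
v -1.505 1.622 -0.995
v -2.05 1.144 -0.611
v -0.213 1.992 1.107
v -0.461 2.024 1.982
v -1.069 2.539 0.844
v -1.318 2.571 1.719
v 0.838 3.749 1.341
v 0.589 3.781 2.216
v -0.019 4.296 1.078
v -0.267 4.328 1.953
f 1 38 17
f 38 12 41
f 17 41 6
f 38 41 17
f 1 17 13
f 17 6 18
f 13 18 2
f 17 18 13
f 1 13 22
f 13 2 23
f 22 23 8
f 13 23 22
f 1 22 34
f 22 8 37
f 34 37 11
f 22 37 34
f 1 34 38
f 34 11 42
f 38 42 12
f 34 42 38
f 2 18 29
f 18 6 32
f 29 32 10
f 18 32 29
f 6 41 19
f 41 12 40
f 19 40 5
f 41 40 19
f 12 42 39
f 42 11 35
f 39 35 3
f 42 35 39
f 11 37 36
f 37 8 24
f 36 24 7
f 37 24 36
f 8 23 28
f 23 2 25
f 28 25 9
f 23 25 28
f 4 30 16
f 30 10 31
f 16 31 5
f 30 31 16
f 4 16 14
f 16 5 15
f 14 15 3
f 16 15 14
f 4 14 21
f 14 3 20
f 21 20 7
f 14 20 21
f 4 21 26
f 21 7 27
f 26 27 9
f 21 27 26
f 4 26 30
f 26 9 33
f 30 33 10
f 26 33 30
f 5 31 19
f 31 10 32
f 19 32 6
f 31 32 19
f 3 15 39
f 15 5 40
f 39 40 12
f 15 40 39
f 7 20 36
f 20 3 35
f 36 35 11
f 20 35 36
f 9 27 28
f 27 7 24
f 28 24 8
f 27 24 28
f 10 33 29
f 33 9 25
f 29 25 2
f 33 25 29
f 44 46 43
f 47 44 43
f 43 46 45
f 45 47 43
f 44 50 46
f 48 44 47
f 48 50 44
f 46 50 45
f 49 47 45
f 45 50 49
f 49 48 47
f 50 48 49
f 52 54 51
f 55 52 51
f 51 54 53
f 53 55 51
f 52 58 54
f 56 52 55
f 56 58 52
f 54 58 53
f 57 55 53
f 53 58 57
f 57 56 55
f 58 56 57
f 60 62 59
f 63 60 59
f 59 62 61
f 61 63 59
f 60 66 62
f 64 60 63
f 64 66 60
f 62 66 61
f 65 63 61
f 61 66 65
f 65 64 63
f 66 64 65
f 68 70 67
f 71 68 67
f 67 70 69
f 69 71 67
f 68 74 70
f 72 68 71
f 72 74 68
f 70 74 69
f 73 71 69
f 69 74 73
f 73 72 71
f 74 72 73



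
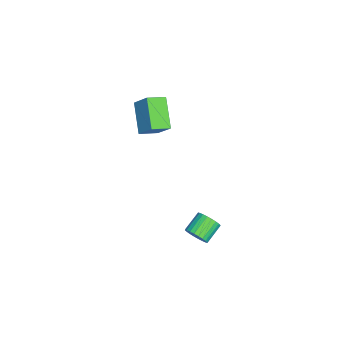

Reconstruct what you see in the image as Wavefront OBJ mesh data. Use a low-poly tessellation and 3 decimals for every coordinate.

v -2.441 -2.076 2.02
v -3.988 -2.709 3.207
v -3.092 -1.161 1.659
v -4.639 -1.793 2.846
v -1.881 -1.207 3.214
v -3.428 -1.839 4.401
v -2.532 -0.291 2.853
v -4.079 -0.924 4.04
v -0.036 1.71 -4.163
v 0.409 2.176 -3.779
v -0.64 2.676 -3.173
v -1.084 2.21 -3.557
v 0.348 2.337 -4.016
v -0.7 2.837 -3.41
v 0.23 2.402 -4.275
v -0.818 2.902 -3.669
v 0.071 2.362 -4.517
v -0.978 2.863 -3.911
v -0.105 2.223 -4.706
v -1.153 2.723 -4.1
v -0.27 2.006 -4.811
v -1.318 2.506 -4.205
v -0.399 1.743 -4.818
v -1.447 2.243 -4.213
v -0.473 1.476 -4.726
v -1.521 1.976 -4.12
v -0.48 1.244 -4.547
v -1.529 1.744 -3.941
v -0.42 1.083 -4.31
v -1.468 1.583 -3.704
v -0.302 1.018 -4.051
v -1.35 1.518 -3.445
v -0.142 1.057 -3.809
v -1.191 1.558 -3.203
v 0.033 1.197 -3.62
v -1.015 1.697 -3.014
v 0.198 1.414 -3.515
v -0.85 1.914 -2.909
v 0.327 1.677 -3.507
v -0.721 2.177 -2.902
v 0.401 1.944 -3.6
v -0.647 2.444 -2.994
f 2 4 1
f 5 2 1
f 1 4 3
f 3 5 1
f 2 8 4
f 6 2 5
f 6 8 2
f 4 8 3
f 7 5 3
f 3 8 7
f 7 6 5
f 8 6 7
f 10 9 13
f 10 13 11
f 11 13 14
f 11 14 12
f 13 9 15
f 13 15 14
f 14 15 16
f 14 16 12
f 15 9 17
f 15 17 16
f 16 17 18
f 16 18 12
f 17 9 19
f 17 19 18
f 18 19 20
f 18 20 12
f 19 9 21
f 19 21 20
f 20 21 22
f 20 22 12
f 21 9 23
f 21 23 22
f 22 23 24
f 22 24 12
f 23 9 25
f 23 25 24
f 24 25 26
f 24 26 12
f 25 9 27
f 25 27 26
f 26 27 28
f 26 28 12
f 27 9 29
f 27 29 28
f 28 29 30
f 28 30 12
f 29 9 31
f 29 31 30
f 30 31 32
f 30 32 12
f 31 9 33
f 31 33 32
f 32 33 34
f 32 34 12
f 33 9 35
f 33 35 34
f 34 35 36
f 34 36 12
f 35 9 37
f 35 37 36
f 36 37 38
f 36 38 12
f 37 9 39
f 37 39 38
f 38 39 40
f 38 40 12
f 39 9 41
f 39 41 40
f 40 41 42
f 40 42 12
f 41 9 10
f 41 10 42
f 42 10 11
f 42 11 12



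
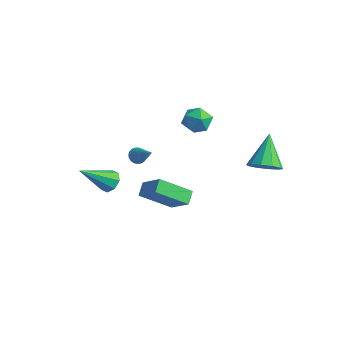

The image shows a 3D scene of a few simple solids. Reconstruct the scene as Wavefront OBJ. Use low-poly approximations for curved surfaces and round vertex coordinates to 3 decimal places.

v -1.96 2.166 1.634
v -1.487 2.929 1.455
v -0.853 1.351 1.085
v -0.38 2.114 0.906
v -0.519 1.855 1.772
v -1.203 2.359 2.111
v -1.137 1.921 0.429
v -1.821 2.425 0.768
v -0.979 2.777 0.709
v -0.597 2.736 1.54
v -1.743 1.544 1
v -1.361 1.503 1.831
v -3.492 0.038 -1.823
v -3.212 -0.198 -2.206
v -2.208 -0.038 -0.837
v -3.17 0.016 -2.243
v -3.184 0.233 -2.208
v -3.251 0.416 -2.106
v -3.36 0.534 -1.955
v -3.492 0.567 -1.782
v -3.623 0.508 -1.615
v -3.732 0.368 -1.484
v -3.799 0.171 -1.412
v -3.813 -0.049 -1.411
v -3.772 -0.254 -1.481
v -3.682 -0.408 -1.61
v -3.559 -0.485 -1.776
v -3.424 -0.472 -1.95
v -3.302 -0.37 -2.102
v -2.448 -2.615 -1.992
v -1.83 -2.47 -1.653
v -2.832 -4.265 -0.588
v -2.256 -2.192 -1.442
v -2.795 -2.161 -1.554
v -3.131 -2.397 -1.922
v -3.067 -2.76 -2.331
v -2.641 -3.039 -2.542
v -2.102 -3.069 -2.431
v -1.766 -2.834 -2.063
v 3.196 -3.224 -0.368
v 2.415 -4.63 0.752
v 2.819 -2.654 0.086
v 2.038 -4.06 1.205
v 4.402 -3.16 0.555
v 3.621 -4.566 1.674
v 4.025 -2.59 1.008
v 3.244 -3.996 2.128
v 3.796 2.324 0.323
v 4.631 2.643 0.581
v 2.904 3.436 1.837
v 4.416 3.004 0.189
v 3.965 3.106 -0.152
v 3.449 2.909 -0.311
v 3.066 2.488 -0.229
v 2.962 2.005 0.065
v 3.177 1.644 0.457
v 3.628 1.542 0.798
v 4.144 1.739 0.957
v 4.527 2.16 0.874
f 1 12 6
f 1 6 2
f 1 2 8
f 1 8 11
f 1 11 12
f 2 6 10
f 6 12 5
f 12 11 3
f 11 8 7
f 8 2 9
f 4 10 5
f 4 5 3
f 4 3 7
f 4 7 9
f 4 9 10
f 5 10 6
f 3 5 12
f 7 3 11
f 9 7 8
f 10 9 2
f 14 13 16
f 14 16 15
f 16 13 17
f 16 17 15
f 17 13 18
f 17 18 15
f 18 13 19
f 18 19 15
f 19 13 20
f 19 20 15
f 20 13 21
f 20 21 15
f 21 13 22
f 21 22 15
f 22 13 23
f 22 23 15
f 23 13 24
f 23 24 15
f 24 13 25
f 24 25 15
f 25 13 26
f 25 26 15
f 26 13 27
f 26 27 15
f 27 13 28
f 27 28 15
f 28 13 29
f 28 29 15
f 29 13 14
f 29 14 15
f 31 30 33
f 31 33 32
f 33 30 34
f 33 34 32
f 34 30 35
f 34 35 32
f 35 30 36
f 35 36 32
f 36 30 37
f 36 37 32
f 37 30 38
f 37 38 32
f 38 30 39
f 38 39 32
f 39 30 31
f 39 31 32
f 41 43 40
f 44 41 40
f 40 43 42
f 42 44 40
f 41 47 43
f 45 41 44
f 45 47 41
f 43 47 42
f 46 44 42
f 42 47 46
f 46 45 44
f 47 45 46
f 49 48 51
f 49 51 50
f 51 48 52
f 51 52 50
f 52 48 53
f 52 53 50
f 53 48 54
f 53 54 50
f 54 48 55
f 54 55 50
f 55 48 56
f 55 56 50
f 56 48 57
f 56 57 50
f 57 48 58
f 57 58 50
f 58 48 59
f 58 59 50
f 59 48 49
f 59 49 50



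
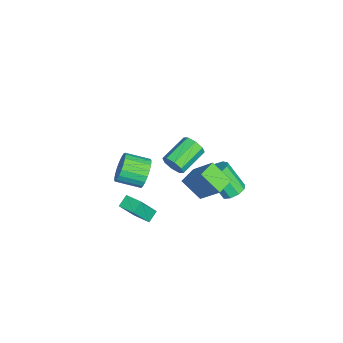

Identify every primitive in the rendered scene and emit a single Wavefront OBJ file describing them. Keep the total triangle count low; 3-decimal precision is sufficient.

v 3.382 -3.843 -1.597
v 2.794 -3.483 -1.152
v 2.649 -3.087 -3.178
v 2.062 -2.727 -2.734
v 4.038 -2.933 -1.466
v 3.451 -2.573 -1.022
v 3.306 -2.177 -3.048
v 2.718 -1.817 -2.603
v 2.95 1.253 0.185
v 2.469 0.192 1.222
v 3.742 2.364 1.688
v 3.261 1.303 2.726
v 3.939 0.697 0.074
v 3.458 -0.364 1.112
v 4.731 1.808 1.578
v 4.25 0.747 2.615
v 0.532 2.345 -2.606
v 1.283 2.222 -2.487
v 0.858 1.191 -0.875
v 0.108 1.315 -0.994
v 1.133 2.664 -2.244
v 0.708 1.634 -0.632
v 0.701 2.957 -2.171
v 0.276 1.927 -0.558
v 0.191 2.964 -2.301
v -0.234 1.934 -0.688
v -0.16 2.681 -2.574
v -0.584 1.651 -0.961
v -0.186 2.241 -2.862
v -0.611 1.211 -1.25
v 0.123 1.85 -3.031
v -0.302 0.819 -1.418
v 0.624 1.69 -3
v 0.199 0.66 -1.388
v 1.082 1.837 -2.786
v 0.658 0.807 -1.174
v 4.124 -0.773 3.144
v 4.478 -0.665 3.773
v 3.109 0.361 4.366
v 2.756 0.253 3.736
v 4.601 -0.278 3.39
v 3.233 0.748 3.982
v 4.446 -0.181 2.862
v 3.077 0.844 3.454
v 4.102 -0.431 2.499
v 2.733 0.595 3.092
v 3.771 -0.881 2.514
v 2.402 0.145 3.107
v 3.647 -1.268 2.898
v 2.279 -0.242 3.49
v 3.803 -1.364 3.426
v 2.434 -0.339 4.018
v 4.147 -1.115 3.788
v 2.778 -0.089 4.381
v -2.107 -2.926 -4.041
v -1.6 -3.205 -4.893
v -1.585 -4.713 -4.39
v -2.093 -4.434 -3.539
v -1.28 -3.112 -4.625
v -1.265 -4.621 -4.122
v -1.102 -2.987 -4.256
v -1.087 -4.496 -3.753
v -1.098 -2.852 -3.85
v -1.083 -4.36 -3.347
v -1.269 -2.729 -3.477
v -1.254 -4.237 -2.974
v -1.585 -2.64 -3.201
v -1.57 -4.149 -2.698
v -1.991 -2.601 -3.071
v -1.976 -4.109 -2.568
v -2.417 -2.618 -3.109
v -2.402 -4.126 -2.606
v -2.79 -2.688 -3.308
v -2.775 -4.196 -2.805
v -3.045 -2.799 -3.633
v -3.03 -4.307 -3.131
v -3.137 -2.932 -4.03
v -3.122 -4.44 -3.527
v -3.052 -3.064 -4.428
v -3.037 -4.572 -3.925
v -2.803 -3.172 -4.76
v -2.788 -4.681 -4.257
v -2.434 -3.238 -4.967
v -2.419 -4.746 -4.464
v -2.009 -3.249 -5.014
v -1.994 -4.758 -4.511
f 2 4 1
f 5 2 1
f 1 4 3
f 3 5 1
f 2 8 4
f 6 2 5
f 6 8 2
f 4 8 3
f 7 5 3
f 3 8 7
f 7 6 5
f 8 6 7
f 10 12 9
f 13 10 9
f 9 12 11
f 11 13 9
f 10 16 12
f 14 10 13
f 14 16 10
f 12 16 11
f 15 13 11
f 11 16 15
f 15 14 13
f 16 14 15
f 18 17 21
f 18 21 19
f 19 21 22
f 19 22 20
f 21 17 23
f 21 23 22
f 22 23 24
f 22 24 20
f 23 17 25
f 23 25 24
f 24 25 26
f 24 26 20
f 25 17 27
f 25 27 26
f 26 27 28
f 26 28 20
f 27 17 29
f 27 29 28
f 28 29 30
f 28 30 20
f 29 17 31
f 29 31 30
f 30 31 32
f 30 32 20
f 31 17 33
f 31 33 32
f 32 33 34
f 32 34 20
f 33 17 35
f 33 35 34
f 34 35 36
f 34 36 20
f 35 17 18
f 35 18 36
f 36 18 19
f 36 19 20
f 38 37 41
f 38 41 39
f 39 41 42
f 39 42 40
f 41 37 43
f 41 43 42
f 42 43 44
f 42 44 40
f 43 37 45
f 43 45 44
f 44 45 46
f 44 46 40
f 45 37 47
f 45 47 46
f 46 47 48
f 46 48 40
f 47 37 49
f 47 49 48
f 48 49 50
f 48 50 40
f 49 37 51
f 49 51 50
f 50 51 52
f 50 52 40
f 51 37 53
f 51 53 52
f 52 53 54
f 52 54 40
f 53 37 38
f 53 38 54
f 54 38 39
f 54 39 40
f 56 55 59
f 56 59 57
f 57 59 60
f 57 60 58
f 59 55 61
f 59 61 60
f 60 61 62
f 60 62 58
f 61 55 63
f 61 63 62
f 62 63 64
f 62 64 58
f 63 55 65
f 63 65 64
f 64 65 66
f 64 66 58
f 65 55 67
f 65 67 66
f 66 67 68
f 66 68 58
f 67 55 69
f 67 69 68
f 68 69 70
f 68 70 58
f 69 55 71
f 69 71 70
f 70 71 72
f 70 72 58
f 71 55 73
f 71 73 72
f 72 73 74
f 72 74 58
f 73 55 75
f 73 75 74
f 74 75 76
f 74 76 58
f 75 55 77
f 75 77 76
f 76 77 78
f 76 78 58
f 77 55 79
f 77 79 78
f 78 79 80
f 78 80 58
f 79 55 81
f 79 81 80
f 80 81 82
f 80 82 58
f 81 55 83
f 81 83 82
f 82 83 84
f 82 84 58
f 83 55 85
f 83 85 84
f 84 85 86
f 84 86 58
f 85 55 56
f 85 56 86
f 86 56 57
f 86 57 58



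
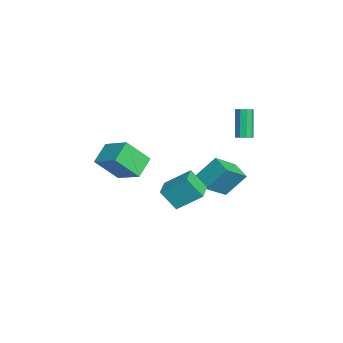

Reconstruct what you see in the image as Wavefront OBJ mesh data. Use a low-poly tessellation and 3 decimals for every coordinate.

v 1.826 -5.408 0.495
v 0.746 -4.661 1.3
v 1.631 -4.043 -1.035
v 0.551 -3.296 -0.231
v 3.169 -4.324 1.291
v 2.089 -3.577 2.095
v 2.974 -2.959 -0.24
v 1.894 -2.212 0.565
v -2.704 2.162 -4.369
v -2.75 3.419 -2.892
v -1.493 2.668 -4.762
v -1.538 3.924 -3.284
v -1.762 0.816 -3.196
v -1.807 2.072 -1.718
v -0.55 1.321 -3.588
v -0.596 2.578 -2.111
v -1.097 3.649 0.31
v -0.747 4.046 0.462
v -1.713 4.187 2.321
v -2.063 3.791 2.17
v -1.048 4.197 0.294
v -2.014 4.338 2.153
v -1.372 4.092 0.134
v -2.338 4.233 1.993
v -1.567 3.78 0.056
v -2.533 3.921 1.916
v -1.542 3.406 0.098
v -2.508 3.548 1.957
v -1.309 3.147 0.238
v -2.275 3.288 2.098
v -0.977 3.122 0.413
v -1.942 3.264 2.272
v -0.701 3.345 0.539
v -1.666 3.486 2.399
v -0.61 3.709 0.559
v -1.576 3.851 2.418
v 0.755 -1.282 -2.163
v 1.092 0.217 -1.011
v 1.113 -0.389 -3.429
v 1.45 1.11 -2.277
v 2.25 -1.71 -2.043
v 2.587 -0.211 -0.891
v 2.608 -0.817 -3.309
v 2.945 0.682 -2.157
f 2 4 1
f 5 2 1
f 1 4 3
f 3 5 1
f 2 8 4
f 6 2 5
f 6 8 2
f 4 8 3
f 7 5 3
f 3 8 7
f 7 6 5
f 8 6 7
f 10 12 9
f 13 10 9
f 9 12 11
f 11 13 9
f 10 16 12
f 14 10 13
f 14 16 10
f 12 16 11
f 15 13 11
f 11 16 15
f 15 14 13
f 16 14 15
f 18 17 21
f 18 21 19
f 19 21 22
f 19 22 20
f 21 17 23
f 21 23 22
f 22 23 24
f 22 24 20
f 23 17 25
f 23 25 24
f 24 25 26
f 24 26 20
f 25 17 27
f 25 27 26
f 26 27 28
f 26 28 20
f 27 17 29
f 27 29 28
f 28 29 30
f 28 30 20
f 29 17 31
f 29 31 30
f 30 31 32
f 30 32 20
f 31 17 33
f 31 33 32
f 32 33 34
f 32 34 20
f 33 17 35
f 33 35 34
f 34 35 36
f 34 36 20
f 35 17 18
f 35 18 36
f 36 18 19
f 36 19 20
f 38 40 37
f 41 38 37
f 37 40 39
f 39 41 37
f 38 44 40
f 42 38 41
f 42 44 38
f 40 44 39
f 43 41 39
f 39 44 43
f 43 42 41
f 44 42 43



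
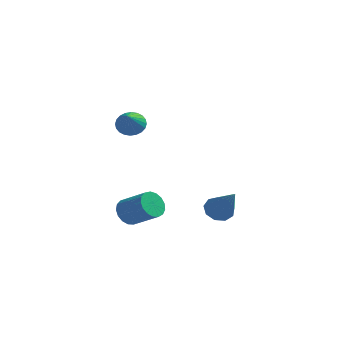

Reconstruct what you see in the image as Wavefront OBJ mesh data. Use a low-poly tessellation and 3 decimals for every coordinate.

v 2.329 -0.82 -2.694
v 2.945 -0.731 -3.056
v 3.411 -1.92 -1.126
v 2.876 -0.355 -2.745
v 2.552 -0.197 -2.41
v 2.123 -0.33 -2.208
v 1.791 -0.693 -2.234
v 1.71 -1.115 -2.474
v 1.92 -1.399 -2.818
v 2.32 -1.412 -3.104
v 2.725 -1.148 -3.198
v -0.784 -3.345 3.003
v -0.138 -3.336 2.826
v -0.536 -4.375 3.857
v -0.138 -3.17 3.027
v -0.237 -3.029 3.225
v -0.418 -2.937 3.388
v -0.656 -2.908 3.494
v -0.913 -2.944 3.524
v -1.15 -3.042 3.475
v -1.332 -3.186 3.355
v -1.43 -3.355 3.181
v -1.43 -3.521 2.979
v -1.332 -3.662 2.782
v -1.15 -3.754 2.618
v -0.913 -3.783 2.513
v -0.656 -3.747 2.482
v -0.419 -3.649 2.531
v -0.237 -3.505 2.652
v -1.277 -2.491 -2.721
v -0.867 -2.378 -3.314
v 0.408 -2.697 -2.492
v -0.003 -2.809 -1.899
v -0.885 -2.063 -3.164
v 0.39 -2.382 -2.342
v -0.993 -1.846 -2.913
v 0.282 -2.165 -2.09
v -1.166 -1.777 -2.617
v 0.108 -2.095 -1.795
v -1.365 -1.871 -2.346
v -0.09 -2.189 -1.523
v -1.544 -2.107 -2.16
v -0.269 -2.425 -1.338
v -1.661 -2.431 -2.103
v -0.387 -2.749 -1.281
v -1.691 -2.769 -2.188
v -0.416 -3.087 -1.365
v -1.626 -3.043 -2.395
v -0.351 -3.361 -1.572
v -1.481 -3.19 -2.676
v -0.206 -3.509 -1.854
v -1.289 -3.178 -2.968
v -0.015 -3.496 -2.146
v -1.095 -3.008 -3.204
v 0.179 -3.326 -2.381
v -0.942 -2.719 -3.328
v 0.332 -3.038 -2.506
f 2 1 4
f 2 4 3
f 4 1 5
f 4 5 3
f 5 1 6
f 5 6 3
f 6 1 7
f 6 7 3
f 7 1 8
f 7 8 3
f 8 1 9
f 8 9 3
f 9 1 10
f 9 10 3
f 10 1 11
f 10 11 3
f 11 1 2
f 11 2 3
f 13 12 15
f 13 15 14
f 15 12 16
f 15 16 14
f 16 12 17
f 16 17 14
f 17 12 18
f 17 18 14
f 18 12 19
f 18 19 14
f 19 12 20
f 19 20 14
f 20 12 21
f 20 21 14
f 21 12 22
f 21 22 14
f 22 12 23
f 22 23 14
f 23 12 24
f 23 24 14
f 24 12 25
f 24 25 14
f 25 12 26
f 25 26 14
f 26 12 27
f 26 27 14
f 27 12 28
f 27 28 14
f 28 12 29
f 28 29 14
f 29 12 13
f 29 13 14
f 31 30 34
f 31 34 32
f 32 34 35
f 32 35 33
f 34 30 36
f 34 36 35
f 35 36 37
f 35 37 33
f 36 30 38
f 36 38 37
f 37 38 39
f 37 39 33
f 38 30 40
f 38 40 39
f 39 40 41
f 39 41 33
f 40 30 42
f 40 42 41
f 41 42 43
f 41 43 33
f 42 30 44
f 42 44 43
f 43 44 45
f 43 45 33
f 44 30 46
f 44 46 45
f 45 46 47
f 45 47 33
f 46 30 48
f 46 48 47
f 47 48 49
f 47 49 33
f 48 30 50
f 48 50 49
f 49 50 51
f 49 51 33
f 50 30 52
f 50 52 51
f 51 52 53
f 51 53 33
f 52 30 54
f 52 54 53
f 53 54 55
f 53 55 33
f 54 30 56
f 54 56 55
f 55 56 57
f 55 57 33
f 56 30 31
f 56 31 57
f 57 31 32
f 57 32 33



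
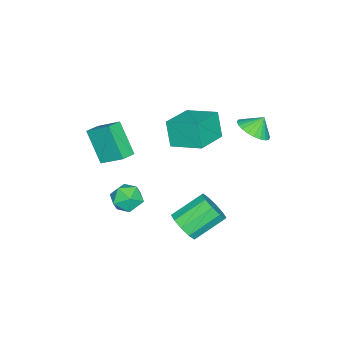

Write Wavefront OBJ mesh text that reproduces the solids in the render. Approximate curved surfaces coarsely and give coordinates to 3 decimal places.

v 1.353 1.495 -4.47
v 2.114 1.707 -3.872
v 0.907 2.877 -2.753
v 0.147 2.665 -3.35
v 2.103 2.124 -4.32
v 0.896 3.294 -3.2
v 1.806 2.3 -4.825
v 0.599 3.471 -3.705
v 1.336 2.169 -5.194
v 0.129 3.34 -4.074
v 0.873 1.781 -5.287
v -0.334 2.951 -4.167
v 0.593 1.283 -5.067
v -0.614 2.453 -3.948
v 0.604 0.866 -4.62
v -0.603 2.036 -3.5
v 0.901 0.689 -4.115
v -0.306 1.86 -2.995
v 1.371 0.82 -3.746
v 0.164 1.991 -2.626
v 1.834 1.209 -3.653
v 0.627 2.379 -2.533
v 2.428 -3.305 2.352
v 2.546 -2.007 3.227
v 1.583 -3.101 2.163
v 1.701 -1.803 3.038
v 3.059 -2.237 0.682
v 3.177 -0.939 1.557
v 2.214 -2.033 0.493
v 2.332 -0.735 1.368
v -3.2 3.402 0.46
v -2.307 3.788 0.695
v -3.6 3.818 1.3
v -2.46 4.075 0.479
v -2.726 4.26 0.261
v -3.063 4.314 0.073
v -3.422 4.23 -0.056
v -3.746 4.019 -0.106
v -3.987 3.714 -0.071
v -4.109 3.362 0.046
v -4.092 3.016 0.225
v -3.939 2.729 0.44
v -3.673 2.544 0.658
v -3.336 2.49 0.846
v -2.977 2.574 0.975
v -2.653 2.785 1.026
v -2.412 3.09 0.99
v -2.29 3.442 0.874
v 3.103 -0.256 -0.439
v 4.025 -0.186 -0.637
v 2.895 -1.094 -1.703
v 3.817 -1.024 -1.901
v 3.53 -1.537 -1.16
v 3.659 -1.019 -0.379
v 3.261 -0.261 -1.961
v 3.39 0.257 -1.18
v 4.123 -0.189 -1.578
v 4.29 -0.978 -1.083
v 2.63 -0.302 -1.257
v 2.797 -1.091 -0.762
v -3.799 -0.333 -1.631
v -4.211 -0.77 -0.105
v -3.657 1.487 -1.071
v -4.068 1.05 0.455
v -1.792 -0.63 -1.175
v -2.203 -1.067 0.351
v -1.649 1.19 -0.615
v -2.061 0.753 0.911
f 2 1 5
f 2 5 3
f 3 5 6
f 3 6 4
f 5 1 7
f 5 7 6
f 6 7 8
f 6 8 4
f 7 1 9
f 7 9 8
f 8 9 10
f 8 10 4
f 9 1 11
f 9 11 10
f 10 11 12
f 10 12 4
f 11 1 13
f 11 13 12
f 12 13 14
f 12 14 4
f 13 1 15
f 13 15 14
f 14 15 16
f 14 16 4
f 15 1 17
f 15 17 16
f 16 17 18
f 16 18 4
f 17 1 19
f 17 19 18
f 18 19 20
f 18 20 4
f 19 1 21
f 19 21 20
f 20 21 22
f 20 22 4
f 21 1 2
f 21 2 22
f 22 2 3
f 22 3 4
f 24 26 23
f 27 24 23
f 23 26 25
f 25 27 23
f 24 30 26
f 28 24 27
f 28 30 24
f 26 30 25
f 29 27 25
f 25 30 29
f 29 28 27
f 30 28 29
f 32 31 34
f 32 34 33
f 34 31 35
f 34 35 33
f 35 31 36
f 35 36 33
f 36 31 37
f 36 37 33
f 37 31 38
f 37 38 33
f 38 31 39
f 38 39 33
f 39 31 40
f 39 40 33
f 40 31 41
f 40 41 33
f 41 31 42
f 41 42 33
f 42 31 43
f 42 43 33
f 43 31 44
f 43 44 33
f 44 31 45
f 44 45 33
f 45 31 46
f 45 46 33
f 46 31 47
f 46 47 33
f 47 31 48
f 47 48 33
f 48 31 32
f 48 32 33
f 49 60 54
f 49 54 50
f 49 50 56
f 49 56 59
f 49 59 60
f 50 54 58
f 54 60 53
f 60 59 51
f 59 56 55
f 56 50 57
f 52 58 53
f 52 53 51
f 52 51 55
f 52 55 57
f 52 57 58
f 53 58 54
f 51 53 60
f 55 51 59
f 57 55 56
f 58 57 50
f 62 64 61
f 65 62 61
f 61 64 63
f 63 65 61
f 62 68 64
f 66 62 65
f 66 68 62
f 64 68 63
f 67 65 63
f 63 68 67
f 67 66 65
f 68 66 67



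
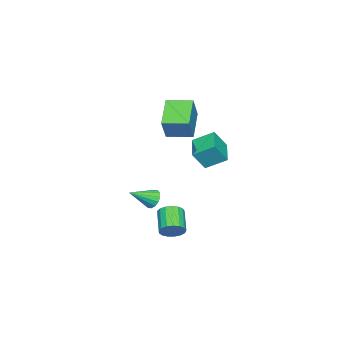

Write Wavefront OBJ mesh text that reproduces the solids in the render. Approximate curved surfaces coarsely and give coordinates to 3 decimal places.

v -2.17 -1.035 -0.153
v -3.834 -1.576 0.916
v -2.598 0.493 -0.045
v -4.261 -0.048 1.024
v -1.299 -0.892 1.276
v -2.962 -1.433 2.345
v -1.726 0.636 1.384
v -3.39 0.095 2.453
v -3.843 0.622 -1.844
v -4.225 1.835 -1.107
v -2.357 1.339 -2.253
v -2.739 2.552 -1.516
v -3.261 0.088 -0.664
v -3.643 1.301 0.073
v -1.775 0.805 -1.073
v -2.157 2.018 -0.336
v 0.218 -0.671 -4.018
v 0.531 -0.817 -4.616
v 1.302 -1.609 -3.222
v 0.695 -0.524 -4.495
v 0.732 -0.27 -4.246
v 0.631 -0.124 -3.936
v 0.419 -0.124 -3.648
v 0.154 -0.271 -3.46
v -0.095 -0.525 -3.421
v -0.259 -0.818 -3.542
v -0.296 -1.071 -3.791
v -0.195 -1.218 -4.101
v 0.017 -1.217 -4.388
v 0.282 -1.071 -4.577
v 4.492 2.636 -3.744
v 4.814 2.859 -3.116
v 3.691 2.206 -2.308
v 3.368 1.984 -2.936
v 4.598 3.126 -3.2
v 3.475 2.474 -2.392
v 4.358 3.282 -3.408
v 3.235 2.629 -2.6
v 4.148 3.29 -3.694
v 3.025 2.637 -2.886
v 4.017 3.148 -3.99
v 2.894 2.495 -3.182
v 3.995 2.889 -4.231
v 2.871 2.236 -3.423
v 4.086 2.572 -4.36
v 2.963 1.919 -3.552
v 4.271 2.27 -4.348
v 3.147 1.617 -3.539
v 4.506 2.051 -4.197
v 3.382 1.399 -3.389
v 4.737 1.967 -3.943
v 3.614 1.315 -3.135
v 4.913 2.036 -3.643
v 3.79 1.384 -2.835
v 4.992 2.243 -3.366
v 3.869 1.59 -2.558
v 4.956 2.54 -3.176
v 3.833 1.887 -2.368
f 2 4 1
f 5 2 1
f 1 4 3
f 3 5 1
f 2 8 4
f 6 2 5
f 6 8 2
f 4 8 3
f 7 5 3
f 3 8 7
f 7 6 5
f 8 6 7
f 10 12 9
f 13 10 9
f 9 12 11
f 11 13 9
f 10 16 12
f 14 10 13
f 14 16 10
f 12 16 11
f 15 13 11
f 11 16 15
f 15 14 13
f 16 14 15
f 18 17 20
f 18 20 19
f 20 17 21
f 20 21 19
f 21 17 22
f 21 22 19
f 22 17 23
f 22 23 19
f 23 17 24
f 23 24 19
f 24 17 25
f 24 25 19
f 25 17 26
f 25 26 19
f 26 17 27
f 26 27 19
f 27 17 28
f 27 28 19
f 28 17 29
f 28 29 19
f 29 17 30
f 29 30 19
f 30 17 18
f 30 18 19
f 32 31 35
f 32 35 33
f 33 35 36
f 33 36 34
f 35 31 37
f 35 37 36
f 36 37 38
f 36 38 34
f 37 31 39
f 37 39 38
f 38 39 40
f 38 40 34
f 39 31 41
f 39 41 40
f 40 41 42
f 40 42 34
f 41 31 43
f 41 43 42
f 42 43 44
f 42 44 34
f 43 31 45
f 43 45 44
f 44 45 46
f 44 46 34
f 45 31 47
f 45 47 46
f 46 47 48
f 46 48 34
f 47 31 49
f 47 49 48
f 48 49 50
f 48 50 34
f 49 31 51
f 49 51 50
f 50 51 52
f 50 52 34
f 51 31 53
f 51 53 52
f 52 53 54
f 52 54 34
f 53 31 55
f 53 55 54
f 54 55 56
f 54 56 34
f 55 31 57
f 55 57 56
f 56 57 58
f 56 58 34
f 57 31 32
f 57 32 58
f 58 32 33
f 58 33 34



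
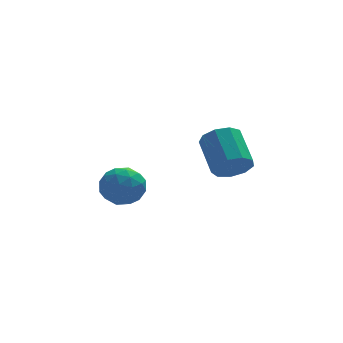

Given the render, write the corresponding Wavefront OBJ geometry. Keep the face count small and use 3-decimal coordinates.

v -3.04 -0.578 -4.332
v -2.089 -0.993 -4.501
v -3.491 -1.967 -3.459
v -2.54 -2.382 -3.628
v -2.645 -1.551 -2.993
v -2.366 -0.692 -3.533
v -3.214 -2.268 -4.427
v -2.935 -1.409 -4.967
v -2.197 -2.038 -4.56
v -1.845 -1.595 -3.674
v -3.735 -1.365 -4.286
v -3.383 -0.922 -3.4
v -2.525 -0.664 -4.493
v -3.055 -2.296 -3.467
v -3.117 -1.807 -3.093
v -2.558 -2.052 -3.193
v -2.688 -0.487 -3.924
v -2.129 -0.731 -4.024
v -2.455 -1.059 -3.137
v -3.451 -2.229 -3.936
v -2.892 -2.473 -4.036
v -3.022 -0.908 -4.767
v -2.463 -1.153 -4.867
v -3.125 -1.901 -4.823
v -2.029 -1.522 -4.628
v -2.294 -2.338 -4.114
v -2.69 -2.271 -4.584
v -2.527 -1.766 -4.901
v -1.822 -1.261 -4.107
v -2.088 -2.078 -3.593
v -2.149 -1.589 -3.22
v -1.985 -1.084 -3.537
v -1.886 -1.875 -4.141
v -3.492 -0.882 -4.367
v -3.758 -1.699 -3.853
v -3.595 -1.876 -4.423
v -3.431 -1.371 -4.74
v -3.286 -0.622 -3.846
v -3.551 -1.438 -3.332
v -3.053 -1.194 -3.059
v -2.89 -0.689 -3.376
v -3.694 -1.085 -3.819
v 2.368 0.791 -4.464
v 2.668 0.314 -3.674
v 2.473 1.993 -2.587
v 2.172 2.469 -3.376
v 3.188 0.579 -3.991
v 2.992 2.258 -2.903
v 3.323 0.944 -4.528
v 3.128 2.623 -3.441
v 3.012 1.236 -5.036
v 2.817 2.915 -3.948
v 2.399 1.32 -5.276
v 2.204 2.999 -4.188
v 1.771 1.156 -5.136
v 1.576 2.835 -4.048
v 1.423 0.821 -4.681
v 1.228 2.5 -3.594
v 1.516 0.472 -4.125
v 1.321 2.151 -3.037
v 2.008 0.272 -3.727
v 1.813 1.951 -2.64
f 1 38 17
f 38 12 41
f 17 41 6
f 38 41 17
f 1 17 13
f 17 6 18
f 13 18 2
f 17 18 13
f 1 13 22
f 13 2 23
f 22 23 8
f 13 23 22
f 1 22 34
f 22 8 37
f 34 37 11
f 22 37 34
f 1 34 38
f 34 11 42
f 38 42 12
f 34 42 38
f 2 18 29
f 18 6 32
f 29 32 10
f 18 32 29
f 6 41 19
f 41 12 40
f 19 40 5
f 41 40 19
f 12 42 39
f 42 11 35
f 39 35 3
f 42 35 39
f 11 37 36
f 37 8 24
f 36 24 7
f 37 24 36
f 8 23 28
f 23 2 25
f 28 25 9
f 23 25 28
f 4 30 16
f 30 10 31
f 16 31 5
f 30 31 16
f 4 16 14
f 16 5 15
f 14 15 3
f 16 15 14
f 4 14 21
f 14 3 20
f 21 20 7
f 14 20 21
f 4 21 26
f 21 7 27
f 26 27 9
f 21 27 26
f 4 26 30
f 26 9 33
f 30 33 10
f 26 33 30
f 5 31 19
f 31 10 32
f 19 32 6
f 31 32 19
f 3 15 39
f 15 5 40
f 39 40 12
f 15 40 39
f 7 20 36
f 20 3 35
f 36 35 11
f 20 35 36
f 9 27 28
f 27 7 24
f 28 24 8
f 27 24 28
f 10 33 29
f 33 9 25
f 29 25 2
f 33 25 29
f 44 43 47
f 44 47 45
f 45 47 48
f 45 48 46
f 47 43 49
f 47 49 48
f 48 49 50
f 48 50 46
f 49 43 51
f 49 51 50
f 50 51 52
f 50 52 46
f 51 43 53
f 51 53 52
f 52 53 54
f 52 54 46
f 53 43 55
f 53 55 54
f 54 55 56
f 54 56 46
f 55 43 57
f 55 57 56
f 56 57 58
f 56 58 46
f 57 43 59
f 57 59 58
f 58 59 60
f 58 60 46
f 59 43 61
f 59 61 60
f 60 61 62
f 60 62 46
f 61 43 44
f 61 44 62
f 62 44 45
f 62 45 46

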